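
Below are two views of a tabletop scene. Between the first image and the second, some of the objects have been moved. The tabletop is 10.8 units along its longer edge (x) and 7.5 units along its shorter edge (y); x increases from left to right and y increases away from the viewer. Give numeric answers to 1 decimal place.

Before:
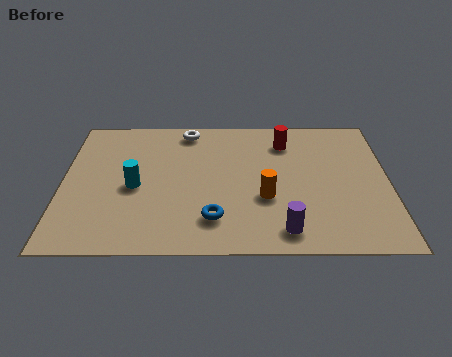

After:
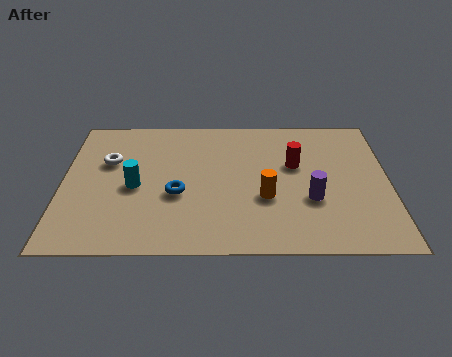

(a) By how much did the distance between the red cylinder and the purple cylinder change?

-2.8

The distance was about 4.8 in the first image and 2.0 in the second, so they moved 2.8 units closer together.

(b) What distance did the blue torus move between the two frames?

1.8

The blue torus moved from about (5.0, 1.7) to (3.8, 3.0), a distance of √(1.2² + 1.3²) ≈ 1.8.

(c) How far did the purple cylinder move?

1.8

The purple cylinder moved from about (7.3, 1.1) to (8.2, 2.7), a distance of √(0.9² + 1.6²) ≈ 1.8.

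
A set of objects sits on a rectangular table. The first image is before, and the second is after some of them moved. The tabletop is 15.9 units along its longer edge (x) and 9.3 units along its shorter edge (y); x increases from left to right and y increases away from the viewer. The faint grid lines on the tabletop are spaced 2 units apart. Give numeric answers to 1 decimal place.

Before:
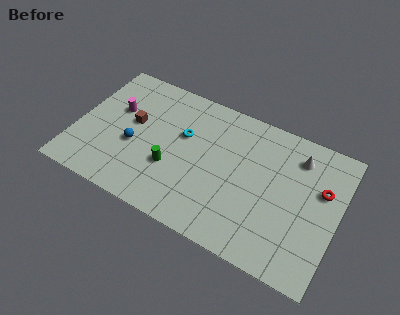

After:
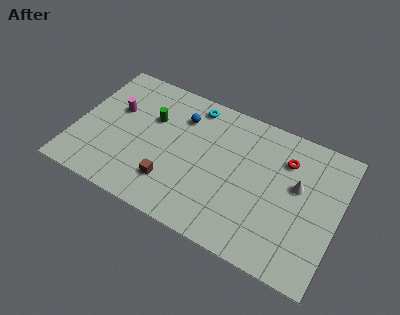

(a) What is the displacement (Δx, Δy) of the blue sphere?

(2.5, 3.2)

The blue sphere was at about (3.6, 3.8) and moved to about (6.1, 7.0).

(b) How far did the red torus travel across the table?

2.5

The red torus moved from about (14.8, 5.9) to (12.5, 6.9), a distance of √(2.3² + 1.0²) ≈ 2.5.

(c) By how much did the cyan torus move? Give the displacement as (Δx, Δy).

(0.3, 2.3)

The cyan torus was at about (6.4, 5.8) and moved to about (6.7, 8.1).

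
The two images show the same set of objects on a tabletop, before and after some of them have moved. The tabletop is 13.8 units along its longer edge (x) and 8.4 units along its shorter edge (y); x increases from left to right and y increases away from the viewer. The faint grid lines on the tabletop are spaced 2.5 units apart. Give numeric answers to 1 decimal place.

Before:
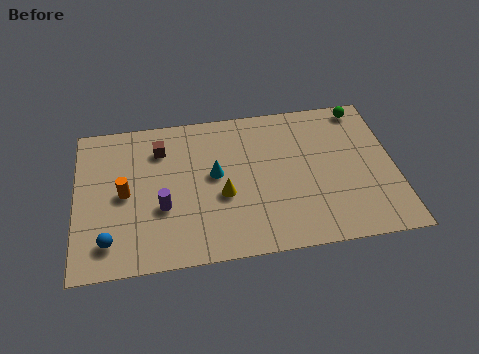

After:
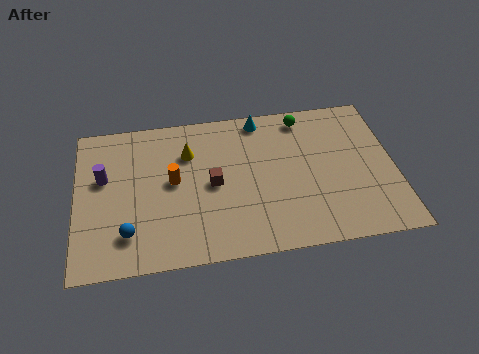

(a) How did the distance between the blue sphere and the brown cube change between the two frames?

-1.0

They were about 5.3 units apart before and 4.3 after — 1.0 units closer together.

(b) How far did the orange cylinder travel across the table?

2.1

From (2.1, 4.1) to (4.2, 4.5), the orange cylinder covered √(2.1² + 0.4²) ≈ 2.1 units.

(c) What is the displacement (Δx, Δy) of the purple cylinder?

(-2.5, 2.0)

The purple cylinder was at about (3.7, 3.1) and moved to about (1.2, 5.1).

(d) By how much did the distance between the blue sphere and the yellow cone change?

-0.3

The distance was about 5.2 in the first image and 4.9 in the second, so they moved 0.3 units closer together.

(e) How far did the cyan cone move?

3.6

The cyan cone moved from about (6.0, 4.6) to (8.1, 7.5), a distance of √(2.1² + 2.9²) ≈ 3.6.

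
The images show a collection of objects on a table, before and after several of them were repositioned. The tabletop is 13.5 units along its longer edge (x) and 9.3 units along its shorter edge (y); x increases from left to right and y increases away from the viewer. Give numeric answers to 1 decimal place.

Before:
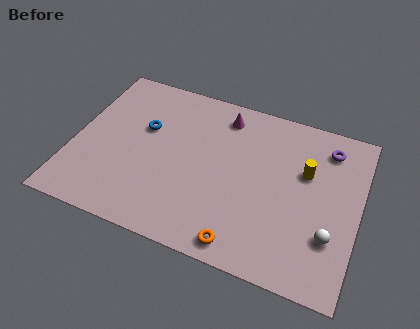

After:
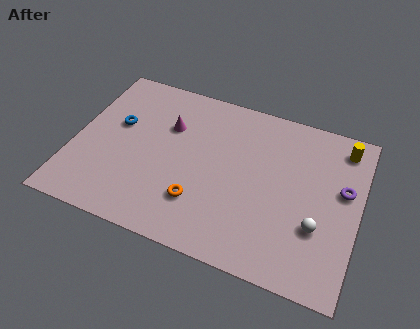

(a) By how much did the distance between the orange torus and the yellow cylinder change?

+2.8

They were about 5.5 units apart before and 8.3 after — 2.8 units further apart.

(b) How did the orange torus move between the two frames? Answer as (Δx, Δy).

(-2.2, 1.5)

From the two frames, the orange torus sits at roughly (8.4, 1.0) before and (6.2, 2.5) after.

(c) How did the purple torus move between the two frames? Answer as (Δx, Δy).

(0.9, -2.1)

From the two frames, the purple torus sits at roughly (11.8, 7.6) before and (12.7, 5.5) after.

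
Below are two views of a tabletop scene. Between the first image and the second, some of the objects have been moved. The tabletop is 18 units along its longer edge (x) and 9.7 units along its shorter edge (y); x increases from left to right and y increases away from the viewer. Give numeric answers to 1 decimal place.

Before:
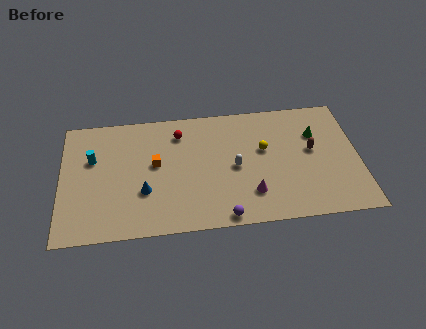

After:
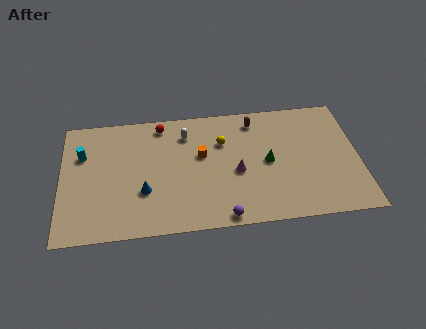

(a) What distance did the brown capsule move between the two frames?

4.4

The brown capsule was near (15.2, 5.4) before and (11.8, 8.2) after, so it travelled √(3.4² + 2.8²) ≈ 4.4 units.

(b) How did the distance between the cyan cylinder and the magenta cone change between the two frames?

-0.6

Before: roughly 10.2 units apart; after: 9.6. That's 0.6 units closer together.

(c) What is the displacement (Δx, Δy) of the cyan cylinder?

(-0.6, 0.4)

From the two frames, the cyan cylinder sits at roughly (1.9, 6.2) before and (1.3, 6.6) after.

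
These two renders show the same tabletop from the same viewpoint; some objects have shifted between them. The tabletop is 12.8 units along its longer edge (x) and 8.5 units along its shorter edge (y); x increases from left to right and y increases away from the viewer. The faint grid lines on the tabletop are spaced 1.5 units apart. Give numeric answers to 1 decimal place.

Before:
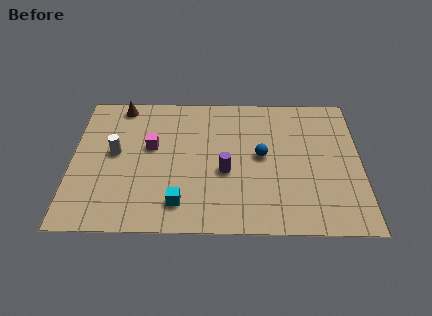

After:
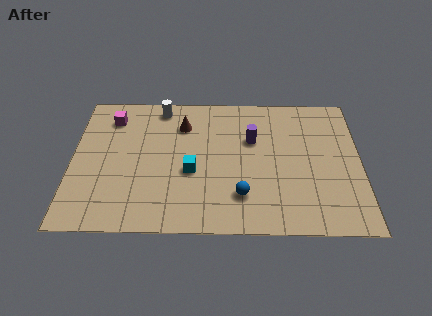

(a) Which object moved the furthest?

the white cylinder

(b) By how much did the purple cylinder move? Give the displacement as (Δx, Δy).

(1.2, 2.0)

The purple cylinder started near (6.8, 3.5) and ended near (8.0, 5.5).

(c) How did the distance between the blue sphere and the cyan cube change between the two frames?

-2.0

Before: roughly 4.6 units apart; after: 2.6. That's 2.0 units closer together.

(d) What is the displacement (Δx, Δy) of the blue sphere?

(-0.9, -2.4)

The blue sphere started near (8.4, 4.5) and ended near (7.5, 2.1).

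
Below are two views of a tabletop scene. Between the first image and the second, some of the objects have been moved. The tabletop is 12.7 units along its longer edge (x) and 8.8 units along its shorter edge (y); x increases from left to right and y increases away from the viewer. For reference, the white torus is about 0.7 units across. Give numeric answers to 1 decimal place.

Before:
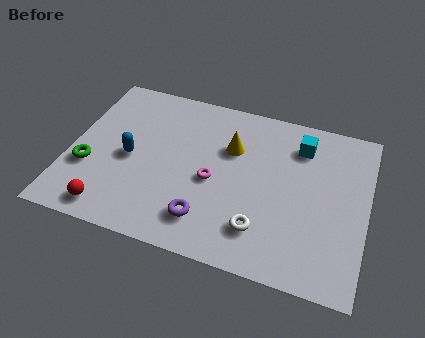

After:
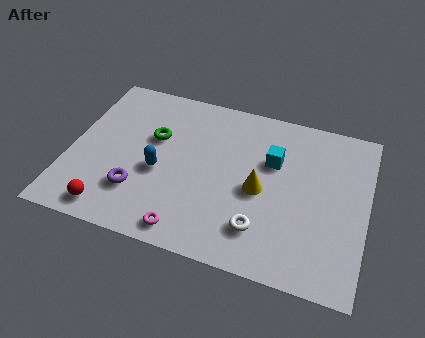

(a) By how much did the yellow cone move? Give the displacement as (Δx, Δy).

(1.4, -1.9)

The yellow cone started near (6.8, 5.9) and ended near (8.2, 4.0).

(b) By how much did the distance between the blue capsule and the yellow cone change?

-0.3

Before: roughly 4.6 units apart; after: 4.3. That's 0.3 units closer together.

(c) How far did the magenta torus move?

3.0

The magenta torus moved from about (6.2, 3.9) to (5.4, 1.0), a distance of √(0.8² + 2.9²) ≈ 3.0.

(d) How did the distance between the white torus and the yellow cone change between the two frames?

-2.2

Before: roughly 4.2 units apart; after: 2.0. That's 2.2 units closer together.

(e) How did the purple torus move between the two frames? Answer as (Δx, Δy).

(-3.0, 0.6)

From the two frames, the purple torus sits at roughly (6.1, 1.8) before and (3.1, 2.4) after.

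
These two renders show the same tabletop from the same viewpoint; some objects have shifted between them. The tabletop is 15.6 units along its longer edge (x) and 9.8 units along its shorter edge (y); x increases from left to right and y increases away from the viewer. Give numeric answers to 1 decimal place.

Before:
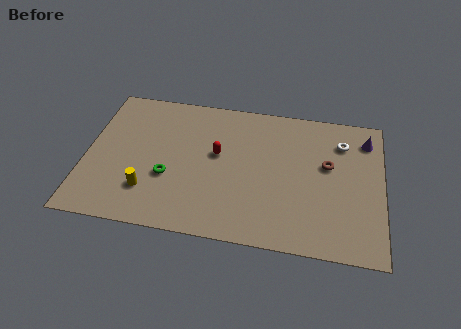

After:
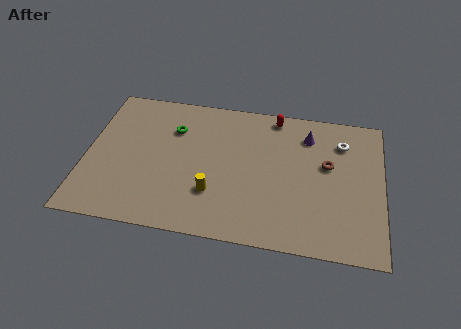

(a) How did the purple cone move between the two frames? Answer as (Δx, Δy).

(-3.1, -0.2)

From the two frames, the purple cone sits at roughly (14.7, 7.9) before and (11.6, 7.7) after.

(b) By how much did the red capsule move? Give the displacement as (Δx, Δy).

(2.9, 3.2)

The red capsule was at about (6.9, 5.6) and moved to about (9.8, 8.8).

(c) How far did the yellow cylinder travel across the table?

3.4

The yellow cylinder was near (3.4, 2.5) before and (6.8, 2.9) after, so it travelled √(3.4² + 0.4²) ≈ 3.4 units.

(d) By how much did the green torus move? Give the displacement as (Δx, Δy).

(0.1, 3.4)

From the two frames, the green torus sits at roughly (4.4, 3.6) before and (4.5, 7.0) after.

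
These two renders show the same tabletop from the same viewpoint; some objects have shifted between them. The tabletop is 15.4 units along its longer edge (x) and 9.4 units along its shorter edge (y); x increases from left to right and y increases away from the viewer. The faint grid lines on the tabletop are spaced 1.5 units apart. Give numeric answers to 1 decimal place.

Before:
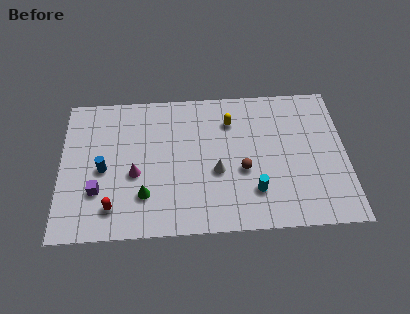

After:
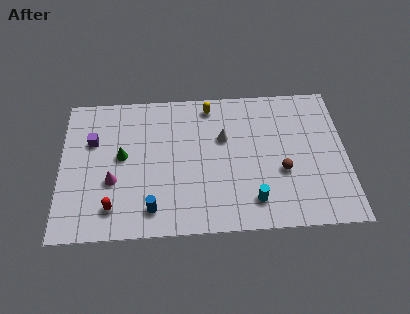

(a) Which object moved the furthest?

the blue cylinder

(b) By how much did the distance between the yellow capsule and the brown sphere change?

+2.6

They were about 3.4 units apart before and 6.0 after — 2.6 units further apart.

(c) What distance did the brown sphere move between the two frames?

2.1

The brown sphere was near (9.8, 3.8) before and (11.9, 3.6) after, so it travelled √(2.1² + 0.2²) ≈ 2.1 units.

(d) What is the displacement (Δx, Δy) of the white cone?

(0.4, 2.2)

From the two frames, the white cone sits at roughly (8.4, 3.8) before and (8.8, 6.0) after.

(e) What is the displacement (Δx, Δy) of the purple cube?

(-0.3, 3.3)

The purple cube was at about (2.0, 2.9) and moved to about (1.7, 6.2).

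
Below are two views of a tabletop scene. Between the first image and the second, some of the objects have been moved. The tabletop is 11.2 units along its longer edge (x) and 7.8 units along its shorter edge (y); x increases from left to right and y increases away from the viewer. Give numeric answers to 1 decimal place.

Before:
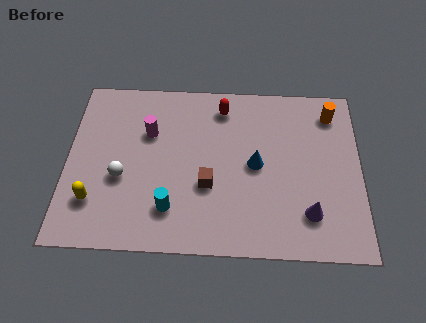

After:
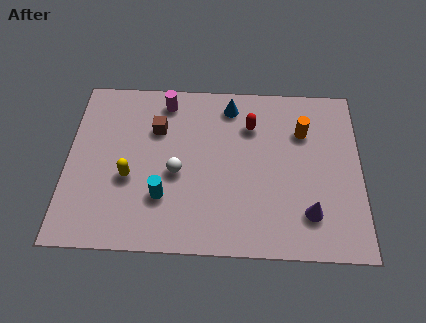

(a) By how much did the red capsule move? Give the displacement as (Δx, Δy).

(1.1, -0.8)

From the two frames, the red capsule sits at roughly (5.9, 6.5) before and (7.0, 5.7) after.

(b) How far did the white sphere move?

2.1

The white sphere moved from about (2.1, 3.1) to (4.2, 3.4), a distance of √(2.1² + 0.3²) ≈ 2.1.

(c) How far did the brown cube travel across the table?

3.2

The brown cube was near (5.4, 2.9) before and (3.4, 5.4) after, so it travelled √(2.0² + 2.5²) ≈ 3.2 units.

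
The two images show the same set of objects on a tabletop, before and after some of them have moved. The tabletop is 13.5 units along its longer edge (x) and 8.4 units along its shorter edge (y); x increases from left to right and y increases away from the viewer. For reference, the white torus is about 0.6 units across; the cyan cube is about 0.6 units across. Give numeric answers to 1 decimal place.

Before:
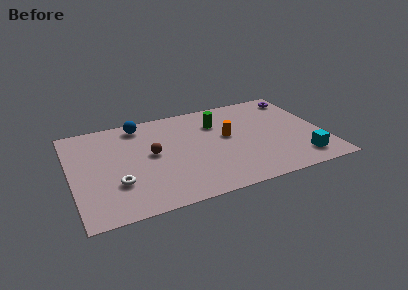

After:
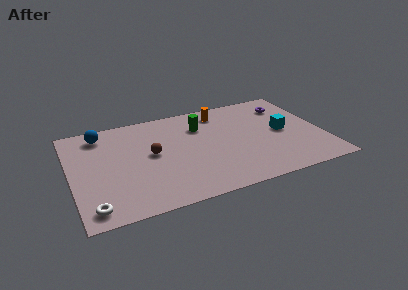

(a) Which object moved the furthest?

the cyan cube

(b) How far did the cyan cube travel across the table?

2.8

The cyan cube was near (12.0, 1.5) before and (11.4, 4.2) after, so it travelled √(0.6² + 2.7²) ≈ 2.8 units.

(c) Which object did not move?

the brown sphere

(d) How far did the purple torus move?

0.9

The purple torus moved from about (12.6, 7.1) to (11.9, 6.5), a distance of √(0.7² + 0.6²) ≈ 0.9.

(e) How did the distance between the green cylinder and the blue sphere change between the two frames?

+1.1

The distance was about 4.3 in the first image and 5.4 in the second, so they moved 1.1 units further apart.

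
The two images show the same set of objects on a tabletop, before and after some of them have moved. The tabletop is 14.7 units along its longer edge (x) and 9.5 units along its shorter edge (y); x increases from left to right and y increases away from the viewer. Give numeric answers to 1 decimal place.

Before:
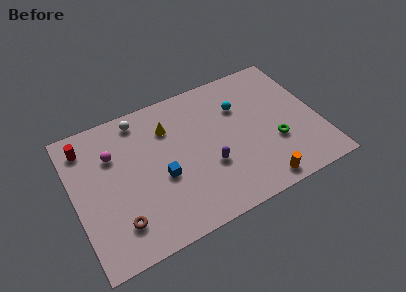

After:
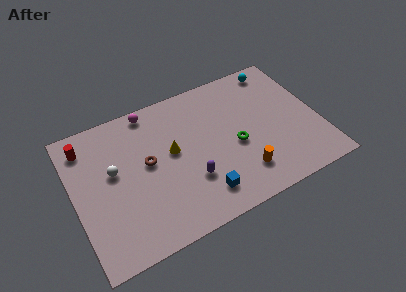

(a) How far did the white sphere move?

3.4

From (4.3, 8.3) to (2.4, 5.5), the white sphere covered √(1.9² + 2.8²) ≈ 3.4 units.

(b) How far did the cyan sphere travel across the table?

3.2

The cyan sphere was near (10.2, 6.6) before and (12.8, 8.4) after, so it travelled √(2.6² + 1.8²) ≈ 3.2 units.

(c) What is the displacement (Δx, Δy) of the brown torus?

(2.1, 3.1)

The brown torus was at about (2.3, 2.1) and moved to about (4.4, 5.2).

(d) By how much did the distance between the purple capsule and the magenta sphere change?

-0.4

The distance was about 6.3 in the first image and 5.9 in the second, so they moved 0.4 units closer together.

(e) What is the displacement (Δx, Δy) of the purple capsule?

(-1.2, -0.4)

The purple capsule was at about (7.9, 3.4) and moved to about (6.7, 3.0).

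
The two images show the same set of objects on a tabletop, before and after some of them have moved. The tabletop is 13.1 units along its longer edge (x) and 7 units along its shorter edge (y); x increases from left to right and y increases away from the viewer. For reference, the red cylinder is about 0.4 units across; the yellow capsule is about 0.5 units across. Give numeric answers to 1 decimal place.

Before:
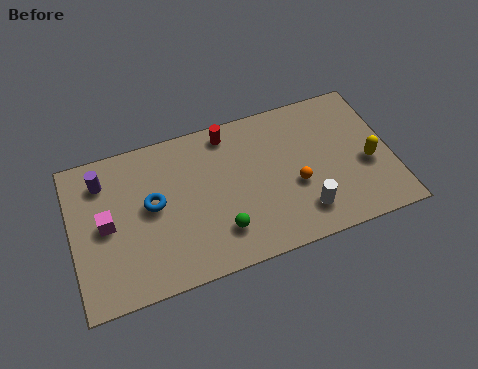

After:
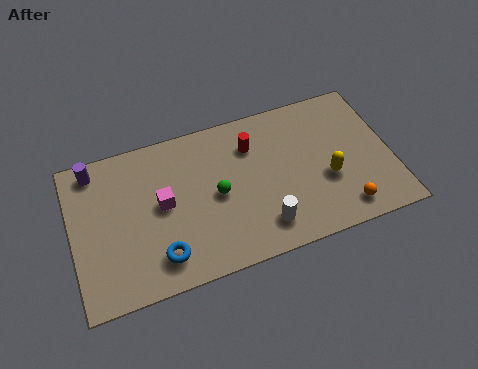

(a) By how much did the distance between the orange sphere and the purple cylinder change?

+2.8

Before: roughly 8.2 units apart; after: 11.0. That's 2.8 units further apart.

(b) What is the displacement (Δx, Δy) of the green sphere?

(0.0, 1.7)

From the two frames, the green sphere sits at roughly (5.9, 1.7) before and (5.9, 3.4) after.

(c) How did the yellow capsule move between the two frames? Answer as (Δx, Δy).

(-1.7, -0.2)

The yellow capsule was at about (12.1, 2.9) and moved to about (10.4, 2.7).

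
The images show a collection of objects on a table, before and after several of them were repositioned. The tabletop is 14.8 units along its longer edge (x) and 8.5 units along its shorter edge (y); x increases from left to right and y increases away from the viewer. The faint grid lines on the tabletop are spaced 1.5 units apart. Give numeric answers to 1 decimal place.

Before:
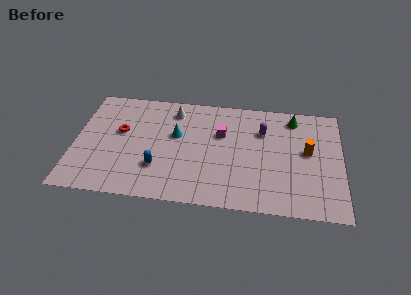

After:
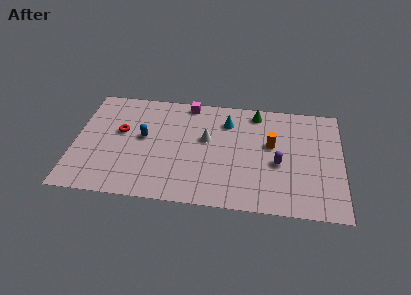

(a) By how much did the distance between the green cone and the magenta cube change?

-0.5

Before: roughly 4.3 units apart; after: 3.8. That's 0.5 units closer together.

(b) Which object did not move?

the red torus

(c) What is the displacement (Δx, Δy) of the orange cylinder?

(-2.0, 0.3)

The orange cylinder started near (12.9, 4.7) and ended near (10.9, 5.0).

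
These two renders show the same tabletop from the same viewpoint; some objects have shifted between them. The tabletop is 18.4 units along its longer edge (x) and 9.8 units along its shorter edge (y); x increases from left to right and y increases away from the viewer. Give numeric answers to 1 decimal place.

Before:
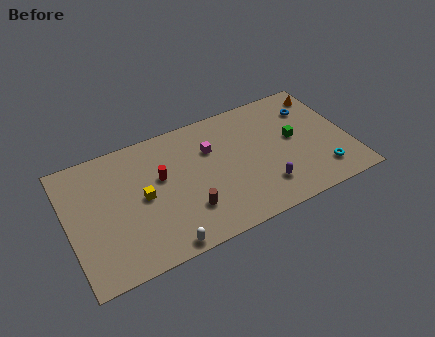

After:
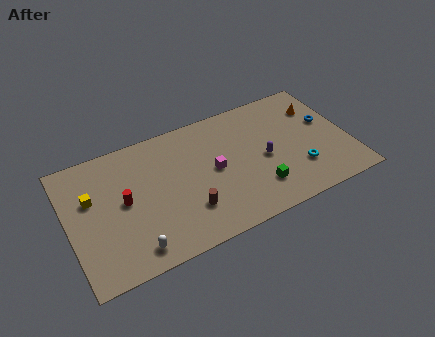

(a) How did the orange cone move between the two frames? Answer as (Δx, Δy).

(-0.6, -1.0)

The orange cone started near (17.4, 8.2) and ended near (16.8, 7.2).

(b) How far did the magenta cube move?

1.7

From (9.5, 6.7) to (9.5, 5.0), the magenta cube covered √(0.0² + 1.7²) ≈ 1.7 units.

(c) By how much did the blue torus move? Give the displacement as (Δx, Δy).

(0.9, -1.5)

From the two frames, the blue torus sits at roughly (16.3, 7.3) before and (17.2, 5.8) after.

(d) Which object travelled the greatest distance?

the green cube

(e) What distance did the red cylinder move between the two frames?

2.6

The red cylinder moved from about (6.1, 5.9) to (3.6, 5.1), a distance of √(2.5² + 0.8²) ≈ 2.6.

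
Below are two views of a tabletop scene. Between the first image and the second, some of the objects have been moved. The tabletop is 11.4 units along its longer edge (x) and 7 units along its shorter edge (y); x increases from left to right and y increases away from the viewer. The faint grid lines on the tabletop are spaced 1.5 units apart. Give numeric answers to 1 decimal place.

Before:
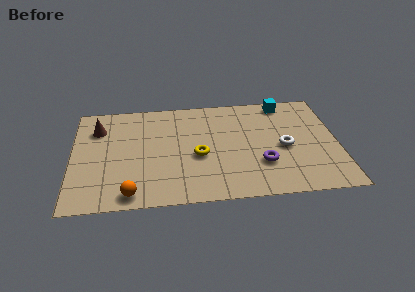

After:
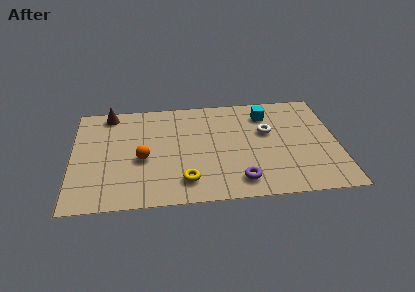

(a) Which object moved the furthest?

the orange sphere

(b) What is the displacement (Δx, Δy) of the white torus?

(-0.7, 1.1)

From the two frames, the white torus sits at roughly (9.1, 3.2) before and (8.4, 4.3) after.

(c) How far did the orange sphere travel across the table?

2.3

From (2.5, 0.8) to (3.0, 3.0), the orange sphere covered √(0.5² + 2.2²) ≈ 2.3 units.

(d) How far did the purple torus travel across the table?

1.4

The purple torus moved from about (8.1, 2.2) to (7.1, 1.2), a distance of √(1.0² + 1.0²) ≈ 1.4.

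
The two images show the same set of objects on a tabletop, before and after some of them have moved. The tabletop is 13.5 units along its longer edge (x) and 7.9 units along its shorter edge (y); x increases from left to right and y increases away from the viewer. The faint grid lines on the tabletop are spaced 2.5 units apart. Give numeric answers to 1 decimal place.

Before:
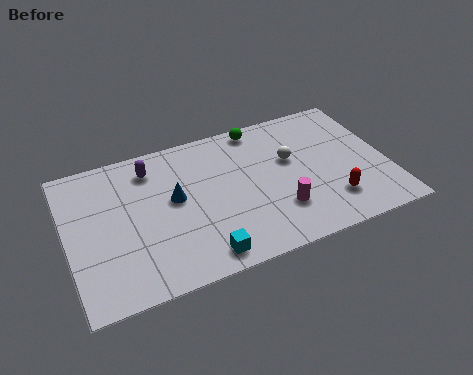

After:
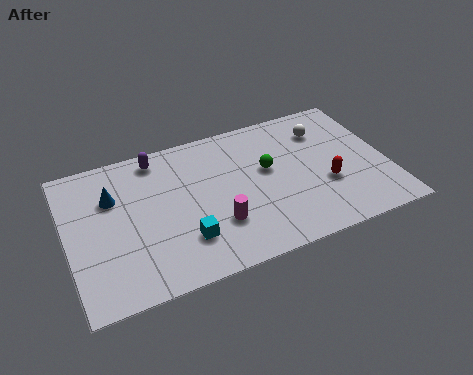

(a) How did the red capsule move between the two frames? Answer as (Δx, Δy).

(-0.1, 1.0)

From the two frames, the red capsule sits at roughly (10.9, 1.9) before and (10.8, 2.9) after.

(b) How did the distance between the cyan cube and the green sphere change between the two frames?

-2.3

They were about 6.8 units apart before and 4.5 after — 2.3 units closer together.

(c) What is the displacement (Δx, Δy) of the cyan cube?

(-0.6, 1.1)

From the two frames, the cyan cube sits at roughly (5.3, 1.0) before and (4.7, 2.1) after.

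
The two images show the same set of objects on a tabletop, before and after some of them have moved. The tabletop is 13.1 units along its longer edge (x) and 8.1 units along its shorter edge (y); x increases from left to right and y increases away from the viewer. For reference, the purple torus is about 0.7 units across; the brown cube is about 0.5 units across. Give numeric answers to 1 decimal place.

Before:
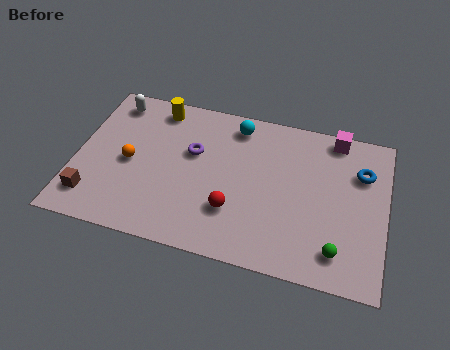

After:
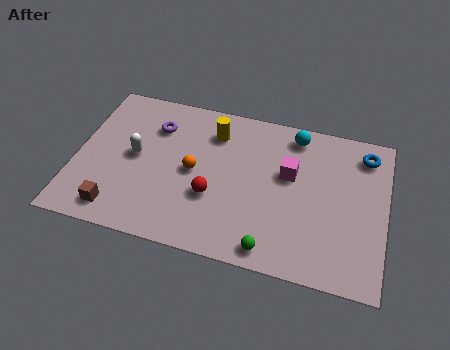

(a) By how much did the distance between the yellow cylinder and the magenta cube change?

-4.0

They were about 7.6 units apart before and 3.6 after — 4.0 units closer together.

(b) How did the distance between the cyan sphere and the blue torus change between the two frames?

-2.5

They were about 5.5 units apart before and 3.0 after — 2.5 units closer together.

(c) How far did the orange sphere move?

2.7

The orange sphere was near (2.3, 3.8) before and (5.0, 4.0) after, so it travelled √(2.7² + 0.2²) ≈ 2.7 units.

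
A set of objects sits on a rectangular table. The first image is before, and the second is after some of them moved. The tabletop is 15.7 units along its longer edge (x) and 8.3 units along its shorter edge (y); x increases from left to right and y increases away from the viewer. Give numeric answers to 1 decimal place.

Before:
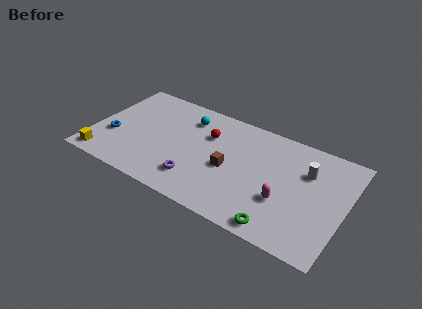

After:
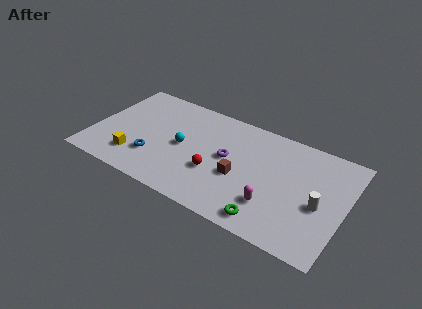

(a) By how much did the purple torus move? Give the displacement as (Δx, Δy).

(1.6, 2.6)

From the two frames, the purple torus sits at roughly (6.8, 1.9) before and (8.4, 4.5) after.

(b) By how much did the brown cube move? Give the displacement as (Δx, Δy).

(0.7, -0.3)

From the two frames, the brown cube sits at roughly (8.6, 3.7) before and (9.3, 3.4) after.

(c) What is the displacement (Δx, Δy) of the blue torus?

(2.7, -0.6)

The blue torus was at about (1.3, 3.0) and moved to about (4.0, 2.4).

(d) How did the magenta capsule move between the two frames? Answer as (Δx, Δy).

(-0.6, -0.6)

The magenta capsule started near (12.1, 2.9) and ended near (11.5, 2.3).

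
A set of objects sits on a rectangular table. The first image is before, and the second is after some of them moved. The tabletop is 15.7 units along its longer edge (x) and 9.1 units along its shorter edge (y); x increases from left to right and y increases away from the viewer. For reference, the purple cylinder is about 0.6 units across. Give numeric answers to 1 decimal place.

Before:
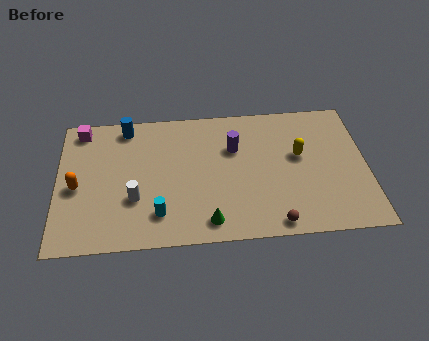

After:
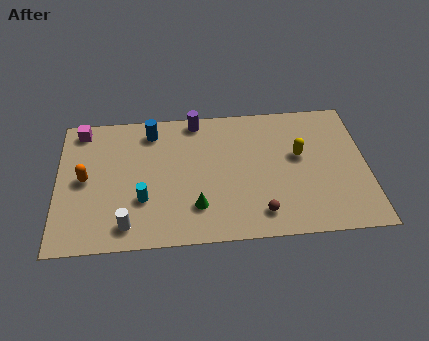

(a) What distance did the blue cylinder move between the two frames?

1.4

The blue cylinder was near (3.5, 8.0) before and (4.8, 7.6) after, so it travelled √(1.3² + 0.4²) ≈ 1.4 units.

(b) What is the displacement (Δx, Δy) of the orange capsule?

(0.4, 0.5)

From the two frames, the orange capsule sits at roughly (1.0, 4.1) before and (1.4, 4.6) after.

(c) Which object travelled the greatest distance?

the purple cylinder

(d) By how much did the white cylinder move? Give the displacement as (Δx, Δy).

(-0.4, -1.7)

The white cylinder was at about (3.9, 3.1) and moved to about (3.5, 1.4).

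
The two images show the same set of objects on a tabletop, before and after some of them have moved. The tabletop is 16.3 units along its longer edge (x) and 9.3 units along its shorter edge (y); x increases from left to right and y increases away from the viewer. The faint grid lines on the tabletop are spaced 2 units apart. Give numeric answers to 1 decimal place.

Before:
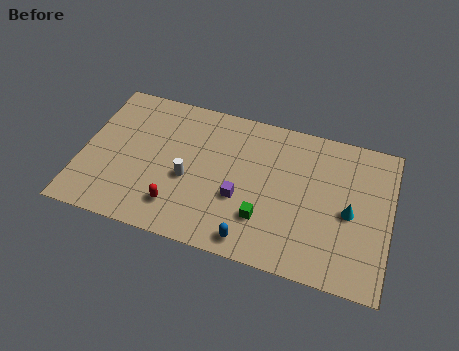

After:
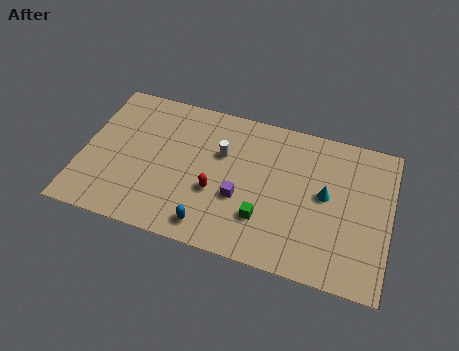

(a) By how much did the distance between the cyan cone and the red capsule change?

-3.3

Before: roughly 9.2 units apart; after: 5.9. That's 3.3 units closer together.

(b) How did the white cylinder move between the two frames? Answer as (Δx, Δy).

(1.6, 2.1)

From the two frames, the white cylinder sits at roughly (5.7, 3.9) before and (7.3, 6.0) after.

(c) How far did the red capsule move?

2.4

The red capsule moved from about (5.3, 2.0) to (7.2, 3.5), a distance of √(1.9² + 1.5²) ≈ 2.4.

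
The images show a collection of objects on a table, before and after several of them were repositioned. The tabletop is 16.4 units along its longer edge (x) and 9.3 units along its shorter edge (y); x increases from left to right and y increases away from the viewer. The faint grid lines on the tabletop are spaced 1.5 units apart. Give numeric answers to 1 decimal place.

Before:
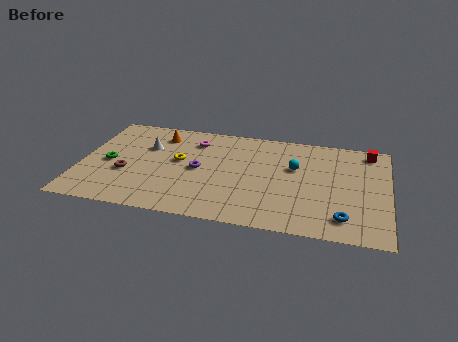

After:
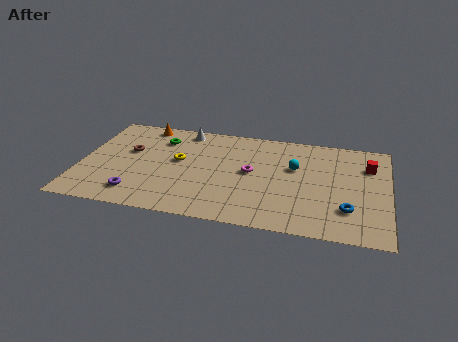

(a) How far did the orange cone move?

1.2

The orange cone moved from about (4.0, 7.5) to (3.1, 8.3), a distance of √(0.9² + 0.8²) ≈ 1.2.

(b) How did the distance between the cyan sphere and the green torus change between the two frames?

-2.6

The distance was about 10.0 in the first image and 7.4 in the second, so they moved 2.6 units closer together.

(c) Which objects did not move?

the yellow torus and the cyan sphere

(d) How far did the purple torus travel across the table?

4.2

From (6.3, 4.6) to (3.2, 1.7), the purple torus covered √(3.1² + 2.9²) ≈ 4.2 units.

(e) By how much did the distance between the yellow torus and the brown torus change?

-0.5

The distance was about 3.2 in the first image and 2.7 in the second, so they moved 0.5 units closer together.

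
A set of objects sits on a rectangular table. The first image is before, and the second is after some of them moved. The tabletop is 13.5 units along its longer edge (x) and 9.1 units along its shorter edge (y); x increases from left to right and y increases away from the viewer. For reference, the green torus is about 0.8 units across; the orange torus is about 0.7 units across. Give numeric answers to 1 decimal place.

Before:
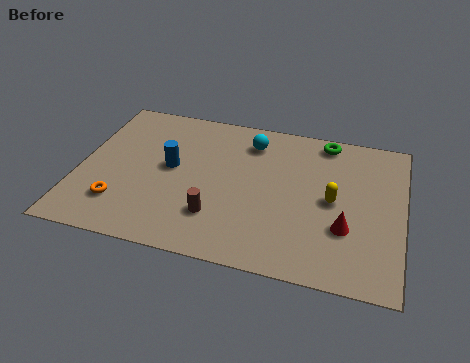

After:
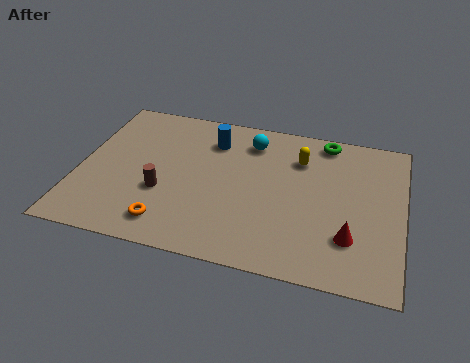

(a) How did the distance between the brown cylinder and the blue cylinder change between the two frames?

+0.8

They were about 3.3 units apart before and 4.1 after — 0.8 units further apart.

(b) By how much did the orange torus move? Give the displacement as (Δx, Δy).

(2.1, -0.7)

The orange torus started near (1.9, 2.2) and ended near (4.0, 1.5).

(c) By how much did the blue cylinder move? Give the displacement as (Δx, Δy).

(1.6, 2.1)

The blue cylinder was at about (3.8, 4.9) and moved to about (5.4, 7.0).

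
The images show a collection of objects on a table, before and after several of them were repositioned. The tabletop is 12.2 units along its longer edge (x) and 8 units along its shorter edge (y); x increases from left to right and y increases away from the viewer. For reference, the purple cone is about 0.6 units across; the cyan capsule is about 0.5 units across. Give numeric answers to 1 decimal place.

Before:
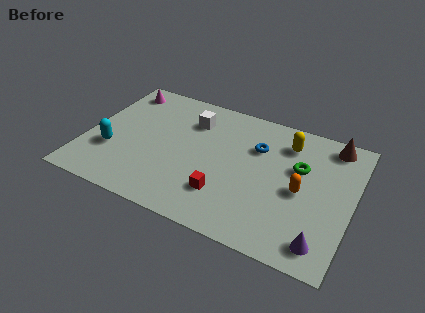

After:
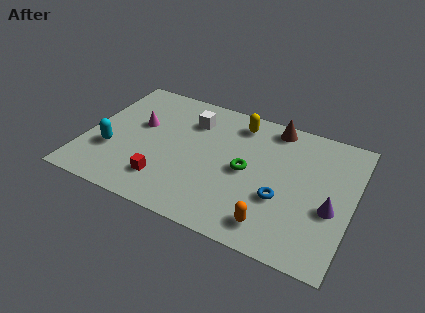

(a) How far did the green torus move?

2.5

From (9.7, 5.0) to (7.4, 3.9), the green torus covered √(2.3² + 1.1²) ≈ 2.5 units.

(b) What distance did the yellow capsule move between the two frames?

2.3

From (9.0, 6.3) to (6.7, 6.7), the yellow capsule covered √(2.3² + 0.4²) ≈ 2.3 units.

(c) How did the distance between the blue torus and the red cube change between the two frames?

+1.7

They were about 3.6 units apart before and 5.3 after — 1.7 units further apart.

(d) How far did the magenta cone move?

2.3

The magenta cone was near (1.1, 6.8) before and (2.3, 4.8) after, so it travelled √(1.2² + 2.0²) ≈ 2.3 units.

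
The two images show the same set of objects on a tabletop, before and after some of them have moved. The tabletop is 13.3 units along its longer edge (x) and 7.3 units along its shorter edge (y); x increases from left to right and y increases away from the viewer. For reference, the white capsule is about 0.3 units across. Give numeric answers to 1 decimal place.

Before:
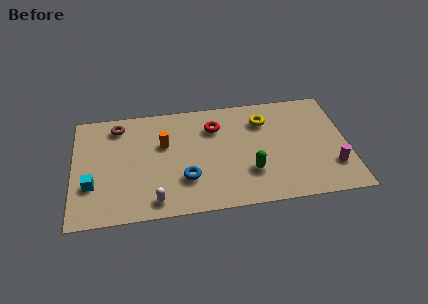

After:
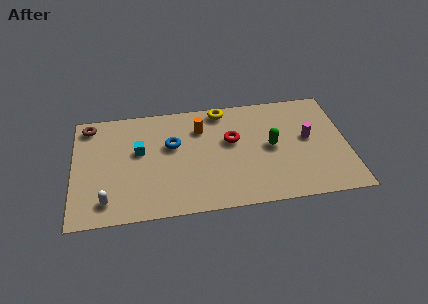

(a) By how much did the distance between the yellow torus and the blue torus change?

-1.9

The distance was about 5.1 in the first image and 3.2 in the second, so they moved 1.9 units closer together.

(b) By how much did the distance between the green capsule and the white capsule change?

+3.6

Before: roughly 4.8 units apart; after: 8.4. That's 3.6 units further apart.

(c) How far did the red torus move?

1.3

The red torus was near (6.9, 5.4) before and (7.7, 4.4) after, so it travelled √(0.8² + 1.0²) ≈ 1.3 units.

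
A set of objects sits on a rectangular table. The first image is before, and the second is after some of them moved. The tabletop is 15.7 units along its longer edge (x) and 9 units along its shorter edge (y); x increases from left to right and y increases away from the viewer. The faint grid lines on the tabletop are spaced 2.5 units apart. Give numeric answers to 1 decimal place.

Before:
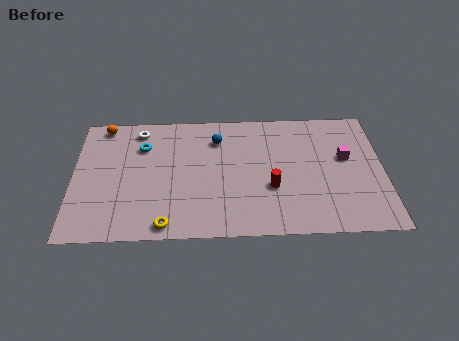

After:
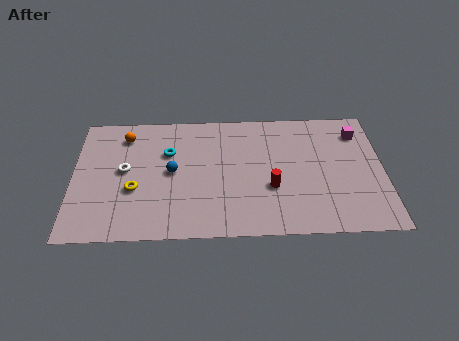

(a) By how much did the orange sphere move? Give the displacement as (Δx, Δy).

(1.1, -0.8)

From the two frames, the orange sphere sits at roughly (1.5, 8.1) before and (2.6, 7.3) after.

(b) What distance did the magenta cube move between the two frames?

1.9

From (13.8, 5.3) to (14.5, 7.1), the magenta cube covered √(0.7² + 1.8²) ≈ 1.9 units.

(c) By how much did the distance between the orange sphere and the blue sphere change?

-2.3

Before: roughly 5.9 units apart; after: 3.6. That's 2.3 units closer together.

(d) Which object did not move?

the red cylinder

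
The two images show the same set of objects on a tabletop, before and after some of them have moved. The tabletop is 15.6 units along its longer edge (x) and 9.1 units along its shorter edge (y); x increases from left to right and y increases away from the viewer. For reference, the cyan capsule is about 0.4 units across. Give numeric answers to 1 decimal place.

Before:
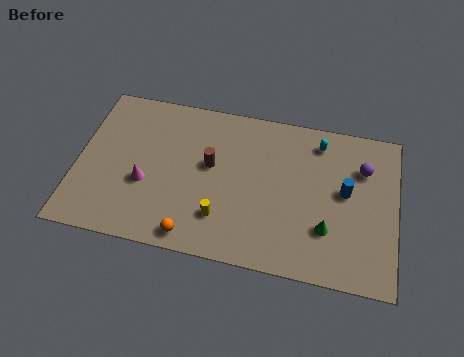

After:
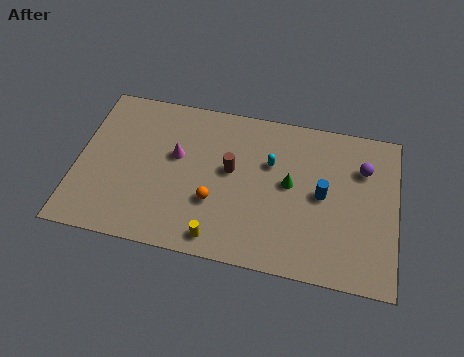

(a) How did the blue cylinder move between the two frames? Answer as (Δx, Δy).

(-1.1, -0.4)

The blue cylinder was at about (13.1, 5.0) and moved to about (12.0, 4.6).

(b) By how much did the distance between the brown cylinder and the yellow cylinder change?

+1.0

They were about 3.0 units apart before and 4.0 after — 1.0 units further apart.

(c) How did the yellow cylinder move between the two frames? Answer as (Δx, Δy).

(-0.1, -1.2)

The yellow cylinder was at about (7.2, 2.3) and moved to about (7.1, 1.1).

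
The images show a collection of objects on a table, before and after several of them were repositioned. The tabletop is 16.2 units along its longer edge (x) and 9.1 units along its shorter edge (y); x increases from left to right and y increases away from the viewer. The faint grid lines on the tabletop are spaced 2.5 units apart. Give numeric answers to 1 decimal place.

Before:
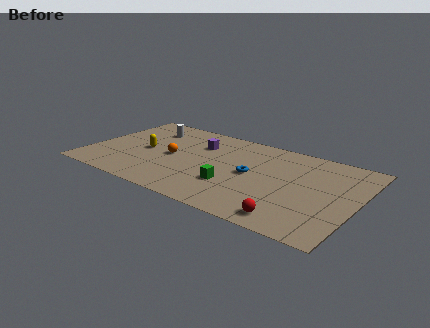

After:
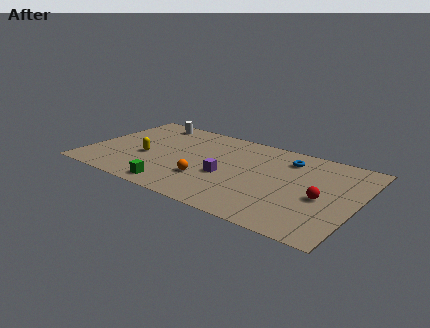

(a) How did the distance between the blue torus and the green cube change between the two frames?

+6.6

They were about 1.9 units apart before and 8.5 after — 6.6 units further apart.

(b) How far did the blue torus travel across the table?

3.2

The blue torus was near (9.9, 4.6) before and (11.7, 7.2) after, so it travelled √(1.8² + 2.6²) ≈ 3.2 units.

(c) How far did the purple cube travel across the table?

3.6

The purple cube was near (6.3, 6.5) before and (8.5, 3.7) after, so it travelled √(2.2² + 2.8²) ≈ 3.6 units.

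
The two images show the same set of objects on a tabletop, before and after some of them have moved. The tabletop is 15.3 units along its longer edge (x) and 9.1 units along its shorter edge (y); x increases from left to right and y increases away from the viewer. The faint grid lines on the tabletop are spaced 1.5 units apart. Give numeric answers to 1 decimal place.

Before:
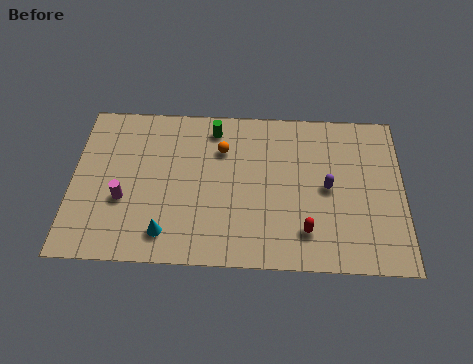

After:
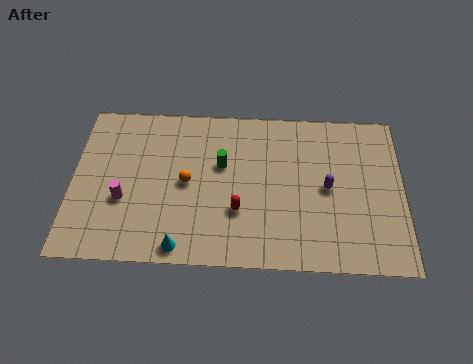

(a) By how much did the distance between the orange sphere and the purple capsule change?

+1.2

Before: roughly 5.3 units apart; after: 6.5. That's 1.2 units further apart.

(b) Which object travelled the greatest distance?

the red capsule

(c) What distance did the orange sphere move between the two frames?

2.6

From (6.9, 6.5) to (5.3, 4.5), the orange sphere covered √(1.6² + 2.0²) ≈ 2.6 units.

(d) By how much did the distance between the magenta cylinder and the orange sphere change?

-2.4

They were about 5.5 units apart before and 3.1 after — 2.4 units closer together.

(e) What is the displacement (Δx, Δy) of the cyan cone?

(0.7, -0.7)

The cyan cone was at about (4.4, 1.6) and moved to about (5.1, 0.9).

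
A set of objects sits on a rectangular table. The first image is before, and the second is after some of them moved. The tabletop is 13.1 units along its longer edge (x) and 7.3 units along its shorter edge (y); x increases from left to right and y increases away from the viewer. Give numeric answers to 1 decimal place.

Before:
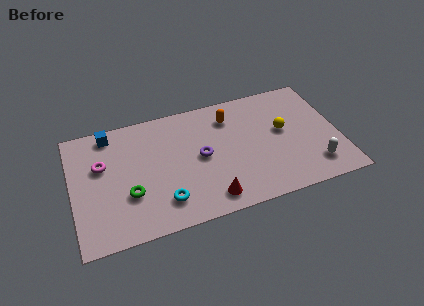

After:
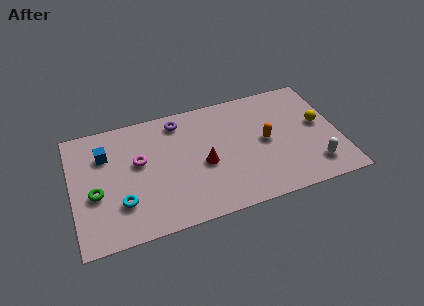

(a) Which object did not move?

the white capsule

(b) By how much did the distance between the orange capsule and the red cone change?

-1.7

The distance was about 4.8 in the first image and 3.1 in the second, so they moved 1.7 units closer together.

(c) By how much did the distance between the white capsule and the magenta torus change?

-1.8

The distance was about 10.7 in the first image and 8.9 in the second, so they moved 1.8 units closer together.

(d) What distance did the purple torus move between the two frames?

2.7

The purple torus moved from about (6.3, 3.7) to (5.4, 6.2), a distance of √(0.9² + 2.5²) ≈ 2.7.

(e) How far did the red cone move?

2.1

From (6.5, 1.1) to (6.4, 3.2), the red cone covered √(0.1² + 2.1²) ≈ 2.1 units.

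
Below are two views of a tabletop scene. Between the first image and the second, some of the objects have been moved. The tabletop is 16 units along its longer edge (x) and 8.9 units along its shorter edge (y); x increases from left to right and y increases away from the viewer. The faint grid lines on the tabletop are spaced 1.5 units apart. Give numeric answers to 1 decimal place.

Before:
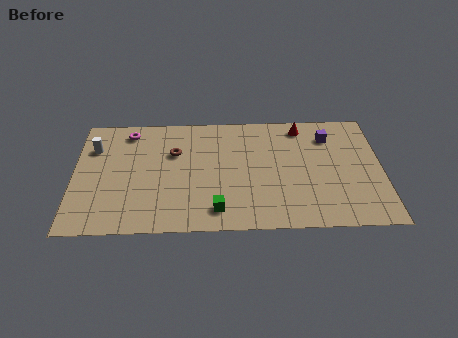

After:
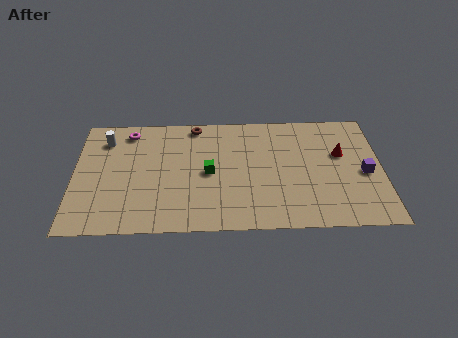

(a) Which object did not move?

the magenta torus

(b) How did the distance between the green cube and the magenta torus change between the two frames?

-2.3

The distance was about 7.6 in the first image and 5.3 in the second, so they moved 2.3 units closer together.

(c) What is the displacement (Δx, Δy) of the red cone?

(2.0, -2.2)

The red cone was at about (11.9, 7.7) and moved to about (13.9, 5.5).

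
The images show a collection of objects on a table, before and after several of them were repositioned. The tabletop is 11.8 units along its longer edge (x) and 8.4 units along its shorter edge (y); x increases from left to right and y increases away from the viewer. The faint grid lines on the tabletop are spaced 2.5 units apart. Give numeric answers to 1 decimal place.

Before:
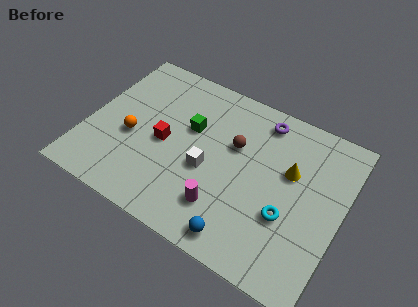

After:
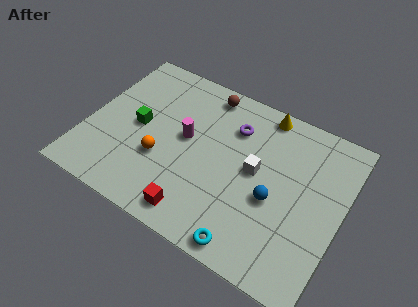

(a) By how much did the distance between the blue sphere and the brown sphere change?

+1.0

Before: roughly 4.4 units apart; after: 5.4. That's 1.0 units further apart.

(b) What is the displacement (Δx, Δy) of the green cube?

(-2.3, -1.0)

The green cube started near (4.6, 5.2) and ended near (2.3, 4.2).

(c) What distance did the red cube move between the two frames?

3.4

The red cube moved from about (3.6, 3.9) to (5.6, 1.1), a distance of √(2.0² + 2.8²) ≈ 3.4.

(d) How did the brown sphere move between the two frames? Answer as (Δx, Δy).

(-1.7, 2.1)

The brown sphere was at about (6.7, 5.3) and moved to about (5.0, 7.4).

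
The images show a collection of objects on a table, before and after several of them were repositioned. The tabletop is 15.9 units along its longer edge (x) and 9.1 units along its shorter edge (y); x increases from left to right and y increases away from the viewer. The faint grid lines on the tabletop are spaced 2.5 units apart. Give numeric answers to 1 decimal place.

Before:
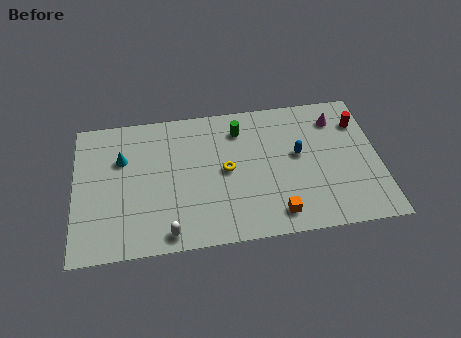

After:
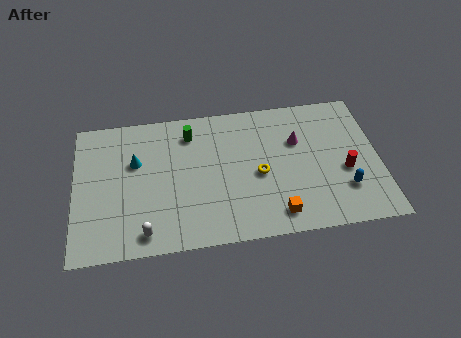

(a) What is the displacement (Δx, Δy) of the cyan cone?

(0.7, -0.3)

The cyan cone was at about (2.5, 6.1) and moved to about (3.2, 5.8).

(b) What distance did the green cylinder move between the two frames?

2.6

The green cylinder was near (8.7, 7.2) before and (6.1, 7.3) after, so it travelled √(2.6² + 0.1²) ≈ 2.6 units.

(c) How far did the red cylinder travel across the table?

3.2

The red cylinder moved from about (15.0, 6.8) to (14.1, 3.7), a distance of √(0.9² + 3.1²) ≈ 3.2.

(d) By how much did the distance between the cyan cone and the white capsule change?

-1.0

The distance was about 5.6 in the first image and 4.6 in the second, so they moved 1.0 units closer together.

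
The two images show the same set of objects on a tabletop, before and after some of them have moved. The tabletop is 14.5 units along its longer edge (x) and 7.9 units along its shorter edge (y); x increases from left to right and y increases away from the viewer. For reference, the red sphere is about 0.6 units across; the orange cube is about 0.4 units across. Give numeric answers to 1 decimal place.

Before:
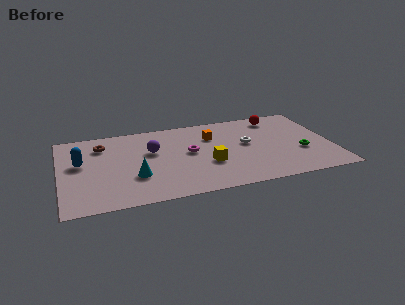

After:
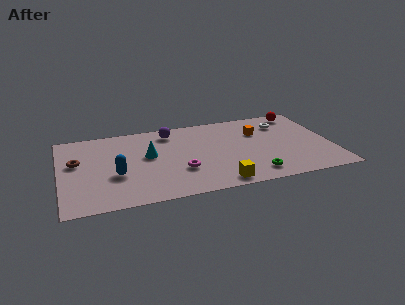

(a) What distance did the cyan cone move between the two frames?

2.1

The cyan cone was near (3.9, 2.6) before and (4.7, 4.5) after, so it travelled √(0.8² + 1.9²) ≈ 2.1 units.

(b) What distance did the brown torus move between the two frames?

2.0

From (2.3, 6.1) to (0.9, 4.7), the brown torus covered √(1.4² + 1.4²) ≈ 2.0 units.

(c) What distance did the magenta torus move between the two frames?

1.8

From (6.9, 4.3) to (6.3, 2.6), the magenta torus covered √(0.6² + 1.7²) ≈ 1.8 units.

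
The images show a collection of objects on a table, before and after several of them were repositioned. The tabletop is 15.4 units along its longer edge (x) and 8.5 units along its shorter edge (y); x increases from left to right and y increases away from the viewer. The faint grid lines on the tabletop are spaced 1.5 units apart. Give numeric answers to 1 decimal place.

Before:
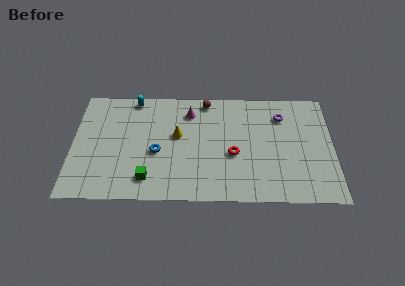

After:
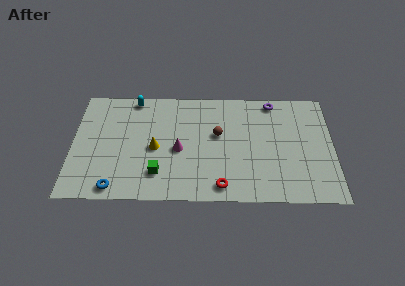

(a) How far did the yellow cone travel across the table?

1.6

From (6.2, 4.9) to (4.9, 3.9), the yellow cone covered √(1.3² + 1.0²) ≈ 1.6 units.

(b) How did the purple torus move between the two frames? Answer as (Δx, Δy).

(-0.5, 1.1)

From the two frames, the purple torus sits at roughly (12.4, 6.5) before and (11.9, 7.6) after.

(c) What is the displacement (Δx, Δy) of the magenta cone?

(-0.6, -2.9)

The magenta cone was at about (6.9, 6.7) and moved to about (6.3, 3.8).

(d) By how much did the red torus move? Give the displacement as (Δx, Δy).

(-0.7, -2.4)

The red torus was at about (9.5, 3.5) and moved to about (8.8, 1.1).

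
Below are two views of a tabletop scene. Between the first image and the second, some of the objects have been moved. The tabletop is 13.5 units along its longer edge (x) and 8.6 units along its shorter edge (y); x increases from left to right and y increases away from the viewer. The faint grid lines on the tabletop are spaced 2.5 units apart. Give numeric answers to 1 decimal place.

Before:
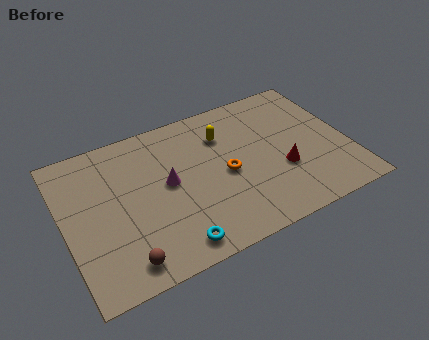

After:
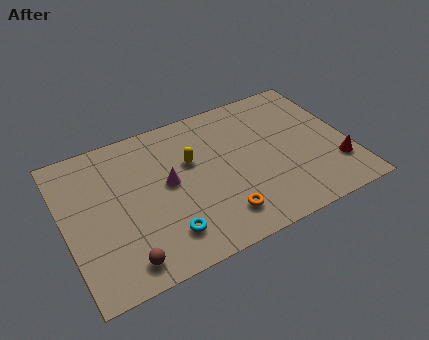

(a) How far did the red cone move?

2.6

From (10.2, 3.1) to (12.7, 2.3), the red cone covered √(2.5² + 0.8²) ≈ 2.6 units.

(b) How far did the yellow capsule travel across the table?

1.9

The yellow capsule moved from about (7.8, 6.3) to (6.1, 5.4), a distance of √(1.7² + 0.9²) ≈ 1.9.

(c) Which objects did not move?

the brown sphere and the magenta cone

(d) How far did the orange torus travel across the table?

2.4

The orange torus moved from about (7.6, 4.0) to (7.0, 1.7), a distance of √(0.6² + 2.3²) ≈ 2.4.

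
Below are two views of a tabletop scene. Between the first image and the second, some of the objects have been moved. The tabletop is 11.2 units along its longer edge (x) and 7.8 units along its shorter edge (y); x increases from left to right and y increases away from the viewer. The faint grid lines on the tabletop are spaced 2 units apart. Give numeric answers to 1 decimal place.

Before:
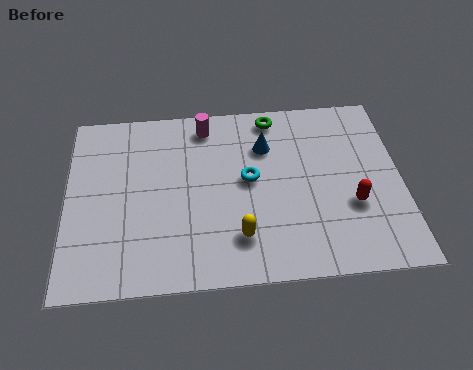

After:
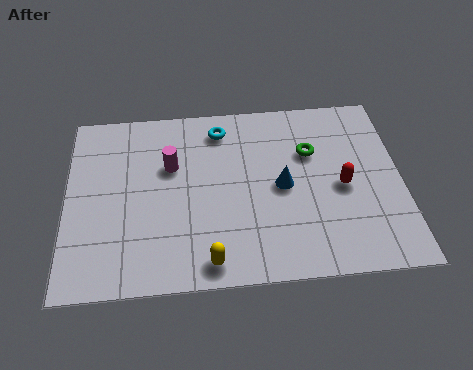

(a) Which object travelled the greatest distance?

the cyan torus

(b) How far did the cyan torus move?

2.5

From (6.1, 4.2) to (5.2, 6.5), the cyan torus covered √(0.9² + 2.3²) ≈ 2.5 units.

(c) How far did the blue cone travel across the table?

1.9

From (6.7, 5.6) to (7.2, 3.8), the blue cone covered √(0.5² + 1.8²) ≈ 1.9 units.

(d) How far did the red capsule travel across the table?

0.9

The red capsule was near (9.5, 2.8) before and (9.2, 3.6) after, so it travelled √(0.3² + 0.8²) ≈ 0.9 units.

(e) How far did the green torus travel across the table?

2.1

The green torus was near (7.0, 6.9) before and (8.2, 5.2) after, so it travelled √(1.2² + 1.7²) ≈ 2.1 units.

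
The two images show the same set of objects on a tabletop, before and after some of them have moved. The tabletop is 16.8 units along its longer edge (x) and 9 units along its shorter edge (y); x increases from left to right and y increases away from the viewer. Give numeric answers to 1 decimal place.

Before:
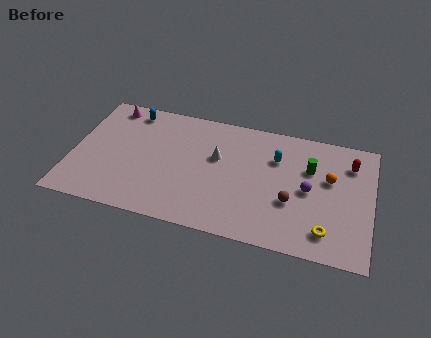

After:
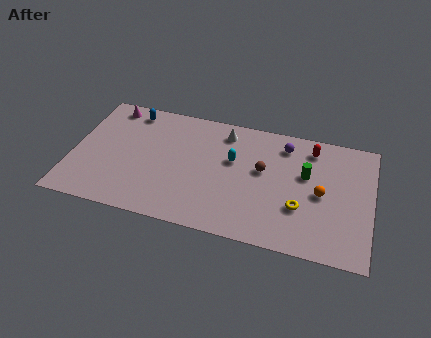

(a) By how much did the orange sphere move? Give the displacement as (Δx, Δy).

(-0.4, -1.2)

From the two frames, the orange sphere sits at roughly (14.4, 5.5) before and (14.0, 4.3) after.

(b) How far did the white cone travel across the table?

2.0

The white cone moved from about (8.1, 5.5) to (8.4, 7.5), a distance of √(0.3² + 2.0²) ≈ 2.0.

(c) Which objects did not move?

the magenta cone and the blue capsule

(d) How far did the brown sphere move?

2.5

The brown sphere moved from about (12.4, 3.3) to (10.7, 5.2), a distance of √(1.7² + 1.9²) ≈ 2.5.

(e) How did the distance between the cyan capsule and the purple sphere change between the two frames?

+0.7

Before: roughly 2.7 units apart; after: 3.4. That's 0.7 units further apart.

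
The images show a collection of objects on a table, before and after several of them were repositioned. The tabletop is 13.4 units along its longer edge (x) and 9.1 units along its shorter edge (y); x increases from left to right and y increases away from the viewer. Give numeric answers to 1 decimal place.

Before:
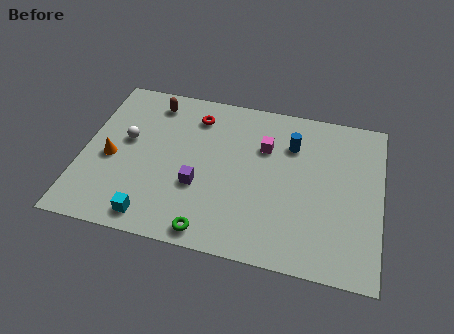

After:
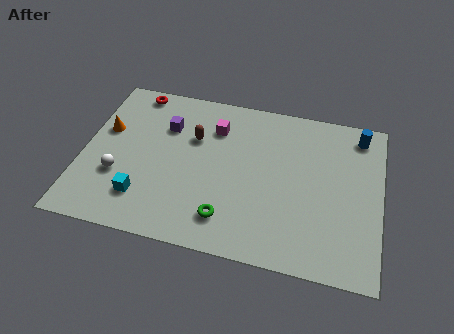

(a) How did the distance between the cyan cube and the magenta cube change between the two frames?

-1.4

The distance was about 6.9 in the first image and 5.5 in the second, so they moved 1.4 units closer together.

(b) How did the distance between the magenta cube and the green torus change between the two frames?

-0.6

Before: roughly 5.7 units apart; after: 5.1. That's 0.6 units closer together.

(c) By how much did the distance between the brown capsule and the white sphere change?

+1.6

The distance was about 2.7 in the first image and 4.3 in the second, so they moved 1.6 units further apart.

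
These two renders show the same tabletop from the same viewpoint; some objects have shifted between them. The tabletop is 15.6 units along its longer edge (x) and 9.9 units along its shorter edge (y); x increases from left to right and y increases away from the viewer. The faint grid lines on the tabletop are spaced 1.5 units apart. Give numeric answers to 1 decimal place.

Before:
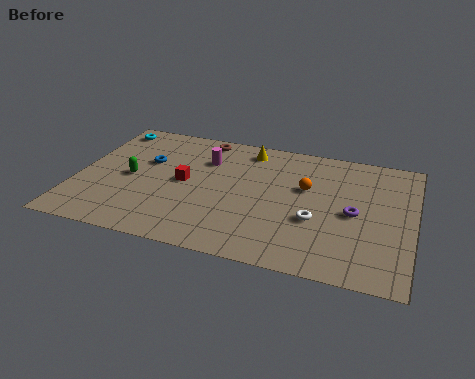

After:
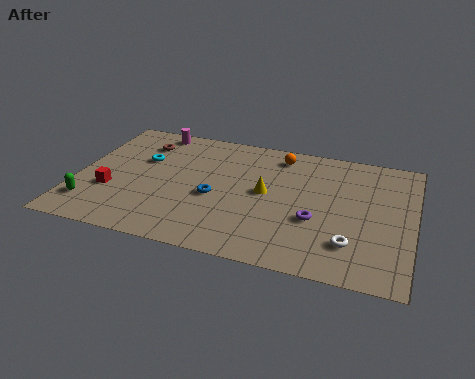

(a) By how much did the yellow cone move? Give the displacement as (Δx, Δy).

(1.1, -3.3)

The yellow cone started near (7.7, 8.5) and ended near (8.8, 5.2).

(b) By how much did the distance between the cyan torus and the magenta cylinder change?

-2.4

They were about 5.0 units apart before and 2.6 after — 2.4 units closer together.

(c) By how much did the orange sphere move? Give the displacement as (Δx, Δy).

(-1.4, 2.3)

The orange sphere was at about (10.6, 6.1) and moved to about (9.2, 8.4).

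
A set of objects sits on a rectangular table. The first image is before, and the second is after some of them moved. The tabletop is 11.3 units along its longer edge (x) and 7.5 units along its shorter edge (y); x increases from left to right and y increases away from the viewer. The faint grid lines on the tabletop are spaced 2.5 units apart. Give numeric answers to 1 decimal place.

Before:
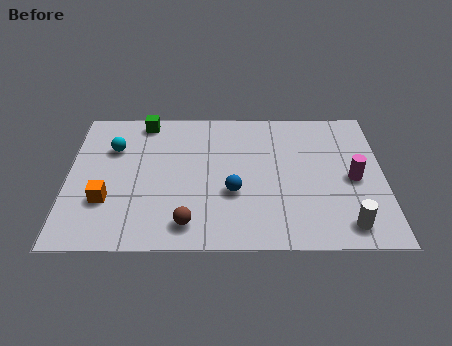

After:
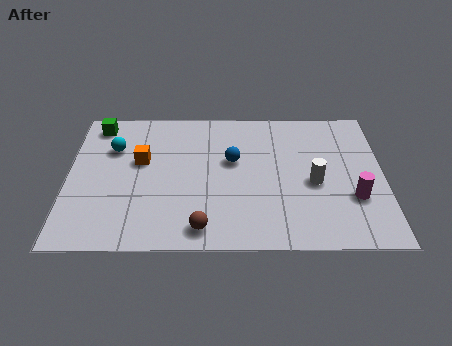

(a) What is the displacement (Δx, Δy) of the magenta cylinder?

(0.0, -1.0)

The magenta cylinder started near (10.2, 3.5) and ended near (10.2, 2.5).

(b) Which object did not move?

the cyan sphere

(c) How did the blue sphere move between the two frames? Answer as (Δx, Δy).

(0.0, 1.7)

The blue sphere started near (5.9, 2.8) and ended near (5.9, 4.5).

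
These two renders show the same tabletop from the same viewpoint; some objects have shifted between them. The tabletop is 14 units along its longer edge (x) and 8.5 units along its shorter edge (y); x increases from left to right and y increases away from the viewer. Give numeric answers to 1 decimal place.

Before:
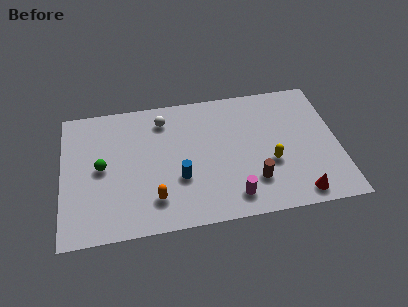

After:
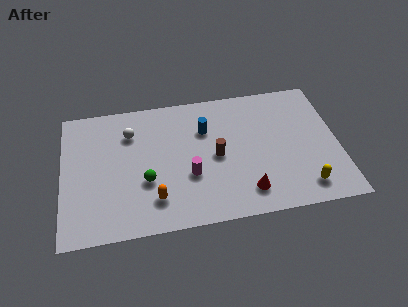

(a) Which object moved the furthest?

the blue cylinder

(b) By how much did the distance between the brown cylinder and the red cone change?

+0.4

They were about 2.5 units apart before and 2.9 after — 0.4 units further apart.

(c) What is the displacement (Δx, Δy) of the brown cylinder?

(-1.8, 1.9)

The brown cylinder was at about (9.6, 2.2) and moved to about (7.8, 4.1).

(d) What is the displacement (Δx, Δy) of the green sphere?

(2.2, -1.2)

The green sphere started near (2.0, 4.3) and ended near (4.2, 3.1).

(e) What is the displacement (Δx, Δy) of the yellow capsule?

(1.6, -1.8)

From the two frames, the yellow capsule sits at roughly (10.5, 3.2) before and (12.1, 1.4) after.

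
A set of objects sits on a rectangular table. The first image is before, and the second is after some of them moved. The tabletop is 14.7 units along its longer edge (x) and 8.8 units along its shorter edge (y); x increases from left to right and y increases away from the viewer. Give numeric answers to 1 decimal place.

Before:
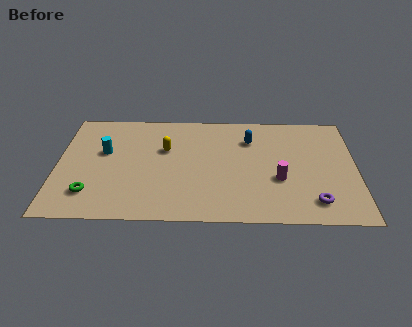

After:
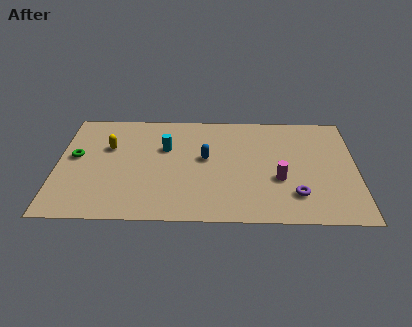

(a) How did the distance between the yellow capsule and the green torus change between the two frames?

-3.3

They were about 5.1 units apart before and 1.8 after — 3.3 units closer together.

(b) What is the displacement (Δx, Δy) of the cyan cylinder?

(3.0, 0.4)

The cyan cylinder was at about (2.3, 5.3) and moved to about (5.3, 5.7).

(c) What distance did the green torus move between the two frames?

3.0

The green torus was near (1.7, 2.0) before and (0.9, 4.9) after, so it travelled √(0.8² + 2.9²) ≈ 3.0 units.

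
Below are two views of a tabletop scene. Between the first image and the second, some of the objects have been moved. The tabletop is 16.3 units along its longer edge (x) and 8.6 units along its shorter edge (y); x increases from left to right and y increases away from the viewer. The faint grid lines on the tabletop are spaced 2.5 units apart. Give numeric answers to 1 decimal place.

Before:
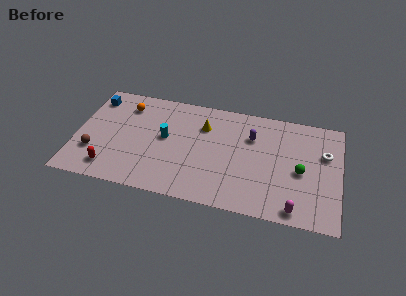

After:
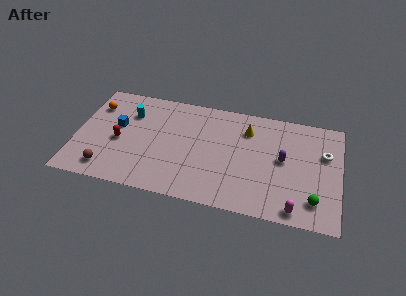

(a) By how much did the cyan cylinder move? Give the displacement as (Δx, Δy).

(-2.3, 1.5)

From the two frames, the cyan cylinder sits at roughly (5.5, 4.7) before and (3.2, 6.2) after.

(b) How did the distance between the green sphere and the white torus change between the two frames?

+1.6

The distance was about 2.2 in the first image and 3.8 in the second, so they moved 1.6 units further apart.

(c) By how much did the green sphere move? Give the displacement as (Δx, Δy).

(0.9, -2.1)

From the two frames, the green sphere sits at roughly (13.9, 3.9) before and (14.8, 1.8) after.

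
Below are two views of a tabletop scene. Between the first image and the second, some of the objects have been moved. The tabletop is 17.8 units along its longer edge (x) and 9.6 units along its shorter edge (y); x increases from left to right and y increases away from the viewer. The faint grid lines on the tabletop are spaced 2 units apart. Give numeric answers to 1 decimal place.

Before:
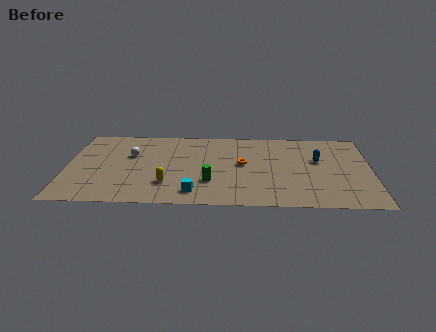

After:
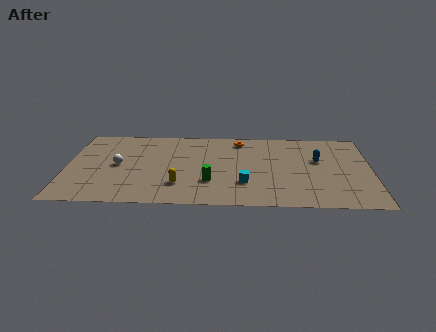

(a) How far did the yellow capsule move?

0.7

From (5.9, 2.6) to (6.6, 2.5), the yellow capsule covered √(0.7² + 0.1²) ≈ 0.7 units.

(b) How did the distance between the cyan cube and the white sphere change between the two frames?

+1.8

They were about 5.9 units apart before and 7.7 after — 1.8 units further apart.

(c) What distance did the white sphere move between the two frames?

1.5

The white sphere was near (3.7, 6.1) before and (3.0, 4.8) after, so it travelled √(0.7² + 1.3²) ≈ 1.5 units.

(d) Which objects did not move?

the green cylinder and the blue capsule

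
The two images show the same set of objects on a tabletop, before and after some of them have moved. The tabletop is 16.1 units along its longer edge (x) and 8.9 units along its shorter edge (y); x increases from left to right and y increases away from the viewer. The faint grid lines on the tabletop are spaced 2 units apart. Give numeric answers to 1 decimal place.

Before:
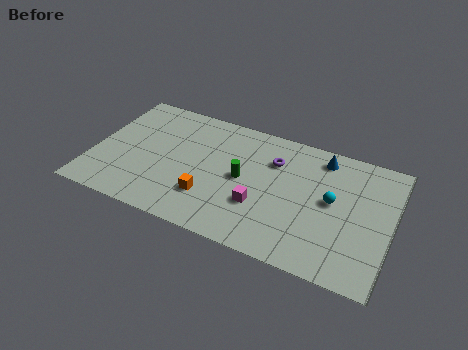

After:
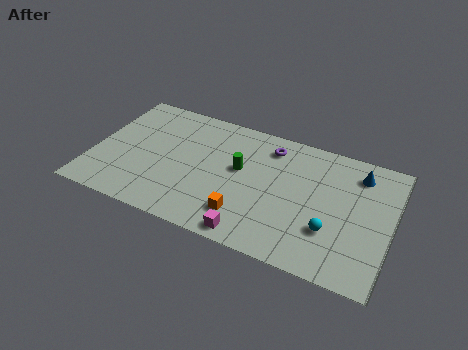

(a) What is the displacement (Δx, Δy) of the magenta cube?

(-0.2, -2.1)

The magenta cube was at about (9.2, 3.0) and moved to about (9.0, 0.9).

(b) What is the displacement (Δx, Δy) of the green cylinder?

(-0.2, 0.6)

The green cylinder started near (8.1, 4.5) and ended near (7.9, 5.1).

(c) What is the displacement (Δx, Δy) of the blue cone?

(2.0, -0.4)

The blue cone was at about (12.1, 7.6) and moved to about (14.1, 7.2).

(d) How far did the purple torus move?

0.9

The purple torus was near (9.6, 6.4) before and (9.3, 7.3) after, so it travelled √(0.3² + 0.9²) ≈ 0.9 units.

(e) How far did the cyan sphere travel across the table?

2.0

From (12.9, 4.8) to (13.0, 2.8), the cyan sphere covered √(0.1² + 2.0²) ≈ 2.0 units.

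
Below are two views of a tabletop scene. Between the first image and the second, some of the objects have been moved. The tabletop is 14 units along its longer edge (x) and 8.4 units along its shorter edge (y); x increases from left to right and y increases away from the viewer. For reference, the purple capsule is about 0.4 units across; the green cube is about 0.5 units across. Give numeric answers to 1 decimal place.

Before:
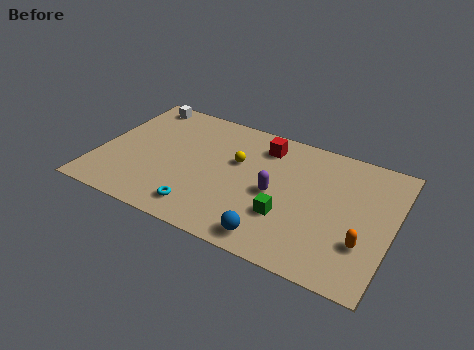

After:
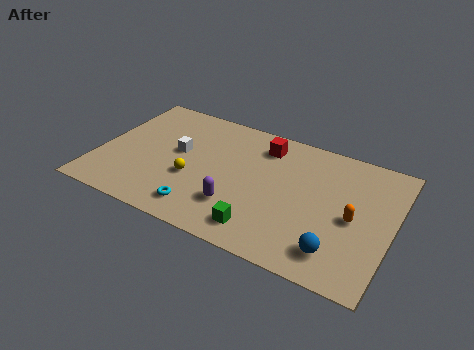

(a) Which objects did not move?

the red cube and the cyan torus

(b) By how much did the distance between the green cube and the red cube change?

+1.0

The distance was about 4.4 in the first image and 5.4 in the second, so they moved 1.0 units further apart.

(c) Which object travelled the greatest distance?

the white cube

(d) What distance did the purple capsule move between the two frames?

2.3

From (8.5, 3.9) to (6.9, 2.3), the purple capsule covered √(1.6² + 1.6²) ≈ 2.3 units.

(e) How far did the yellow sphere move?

2.8

From (6.5, 5.2) to (4.6, 3.2), the yellow sphere covered √(1.9² + 2.0²) ≈ 2.8 units.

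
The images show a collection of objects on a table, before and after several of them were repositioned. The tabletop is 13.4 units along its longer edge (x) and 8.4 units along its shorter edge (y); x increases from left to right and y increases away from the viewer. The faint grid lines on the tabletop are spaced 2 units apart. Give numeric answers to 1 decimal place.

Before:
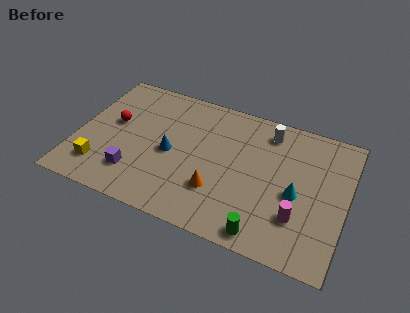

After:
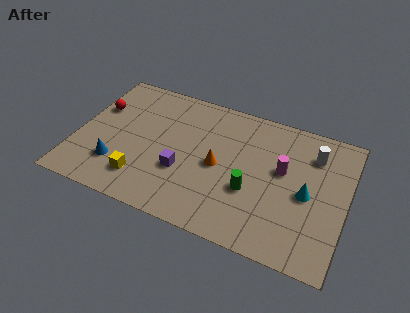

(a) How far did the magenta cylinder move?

2.7

The magenta cylinder was near (11.2, 2.4) before and (10.2, 4.9) after, so it travelled √(1.0² + 2.5²) ≈ 2.7 units.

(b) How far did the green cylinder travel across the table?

2.4

The green cylinder was near (9.7, 0.9) before and (8.8, 3.1) after, so it travelled √(0.9² + 2.2²) ≈ 2.4 units.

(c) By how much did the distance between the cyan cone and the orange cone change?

+0.4

The distance was about 4.0 in the first image and 4.4 in the second, so they moved 0.4 units further apart.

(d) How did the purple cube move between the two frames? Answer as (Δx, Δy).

(2.3, 1.0)

From the two frames, the purple cube sits at roughly (3.1, 2.0) before and (5.4, 3.0) after.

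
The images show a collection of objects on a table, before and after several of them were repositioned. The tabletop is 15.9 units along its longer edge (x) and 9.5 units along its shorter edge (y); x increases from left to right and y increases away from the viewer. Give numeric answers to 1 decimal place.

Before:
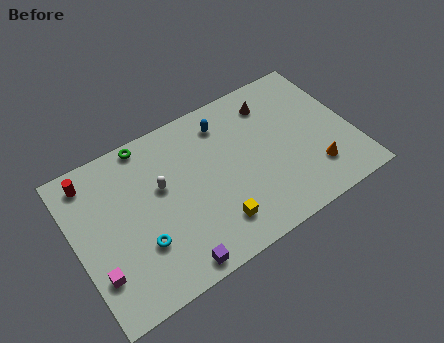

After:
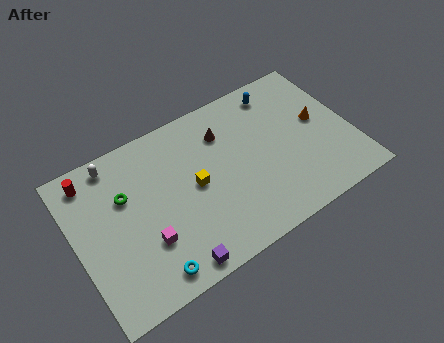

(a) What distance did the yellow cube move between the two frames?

2.9

The yellow cube moved from about (7.5, 2.0) to (6.8, 4.8), a distance of √(0.7² + 2.8²) ≈ 2.9.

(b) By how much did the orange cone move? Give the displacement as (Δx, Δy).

(0.8, 2.9)

From the two frames, the orange cone sits at roughly (13.4, 2.3) before and (14.2, 5.2) after.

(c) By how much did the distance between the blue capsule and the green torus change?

+5.0

Before: roughly 4.5 units apart; after: 9.5. That's 5.0 units further apart.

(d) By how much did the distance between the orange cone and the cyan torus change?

+1.3

They were about 10.0 units apart before and 11.3 after — 1.3 units further apart.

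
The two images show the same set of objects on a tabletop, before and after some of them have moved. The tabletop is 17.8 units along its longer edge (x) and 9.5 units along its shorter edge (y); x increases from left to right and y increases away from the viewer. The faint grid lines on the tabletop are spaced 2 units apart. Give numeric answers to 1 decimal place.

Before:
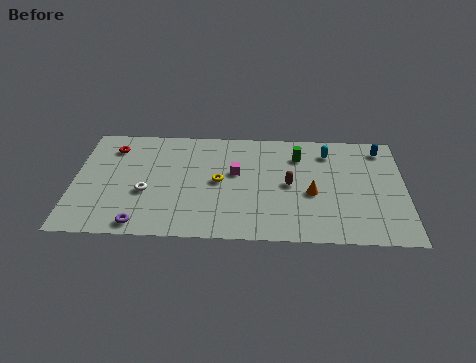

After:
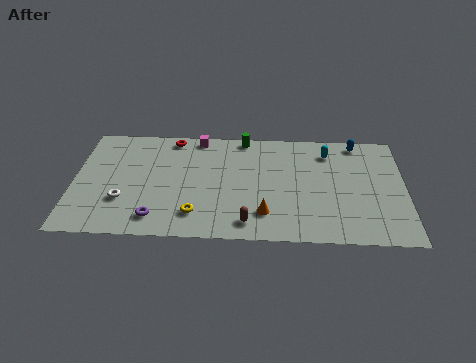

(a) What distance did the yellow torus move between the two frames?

3.0

The yellow torus was near (7.8, 4.8) before and (6.6, 2.0) after, so it travelled √(1.2² + 2.8²) ≈ 3.0 units.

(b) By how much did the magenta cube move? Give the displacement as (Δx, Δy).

(-2.1, 3.0)

The magenta cube started near (8.7, 5.6) and ended near (6.6, 8.6).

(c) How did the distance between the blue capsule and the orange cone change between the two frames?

+2.5

They were about 5.5 units apart before and 8.0 after — 2.5 units further apart.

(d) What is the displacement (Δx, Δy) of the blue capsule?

(-1.3, 0.5)

From the two frames, the blue capsule sits at roughly (16.6, 8.0) before and (15.3, 8.5) after.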